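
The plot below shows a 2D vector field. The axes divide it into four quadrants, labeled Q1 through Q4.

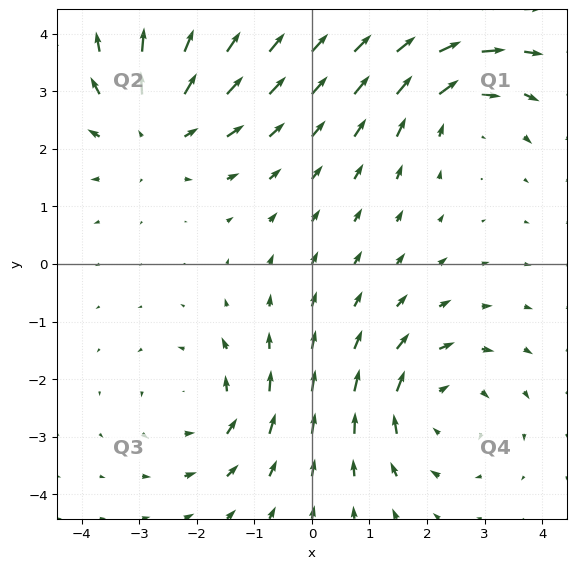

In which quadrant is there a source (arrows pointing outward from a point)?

The source sits at approximately (-2.7, 2.4), which lies in quadrant Q2. The divergence there is about +4, positive as expected for a source.

Q2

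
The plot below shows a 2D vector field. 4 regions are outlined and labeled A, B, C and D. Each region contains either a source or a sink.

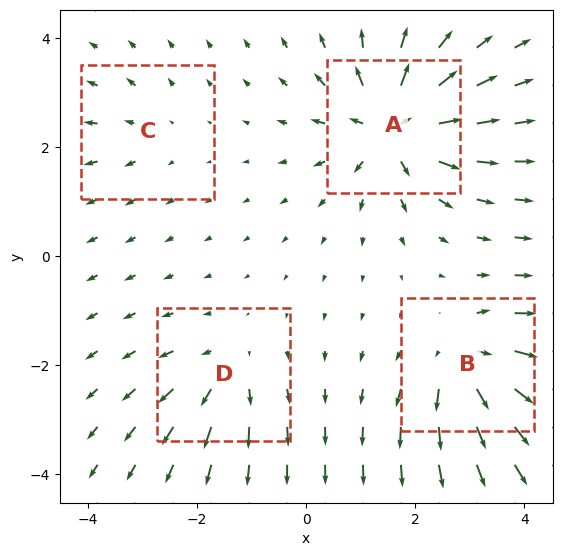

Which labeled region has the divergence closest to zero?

C

Divergence at each region's feature centre — A: about +8, B: about +6, C: about +2, D: about +4. Region C is closest to zero.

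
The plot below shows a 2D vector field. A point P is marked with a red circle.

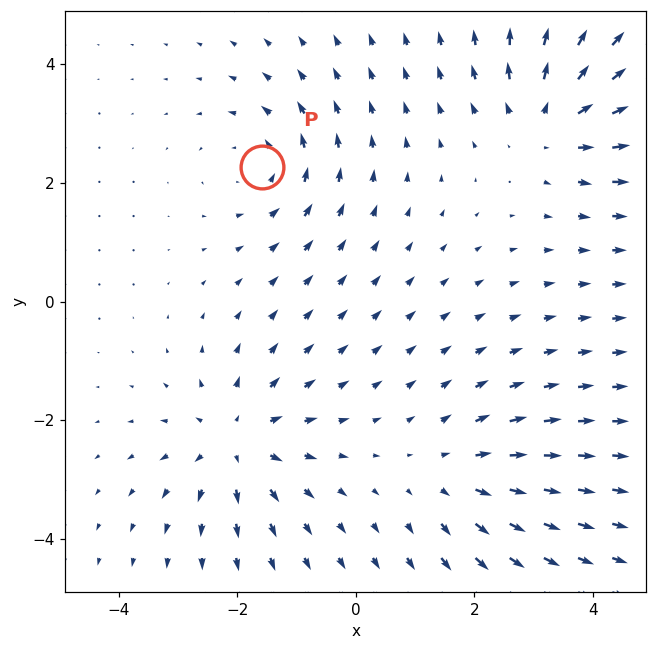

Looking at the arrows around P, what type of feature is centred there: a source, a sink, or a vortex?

At P (-1.6, 2.3) the arrows circulate counterclockwise. Divergence ≈0, curl about +4 — near-zero divergence with nonzero curl is a vortex.

vortex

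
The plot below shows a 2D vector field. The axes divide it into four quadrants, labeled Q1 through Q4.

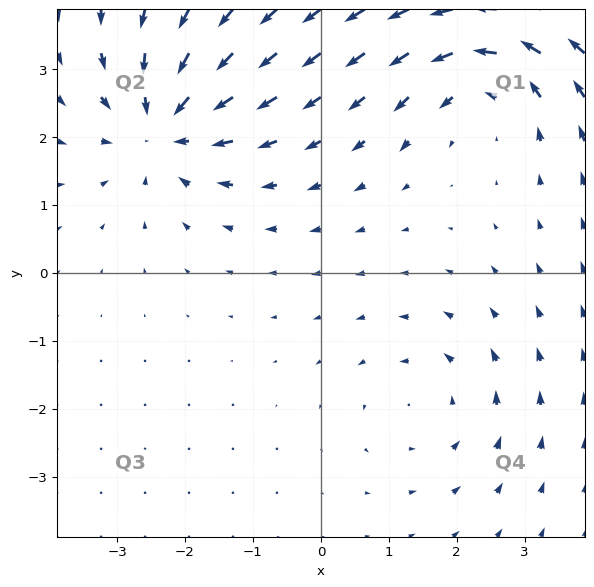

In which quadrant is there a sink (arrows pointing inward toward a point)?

The sink sits at approximately (-2.3, 2.2), which lies in quadrant Q2. The divergence there is about -5, negative as expected for a sink.

Q2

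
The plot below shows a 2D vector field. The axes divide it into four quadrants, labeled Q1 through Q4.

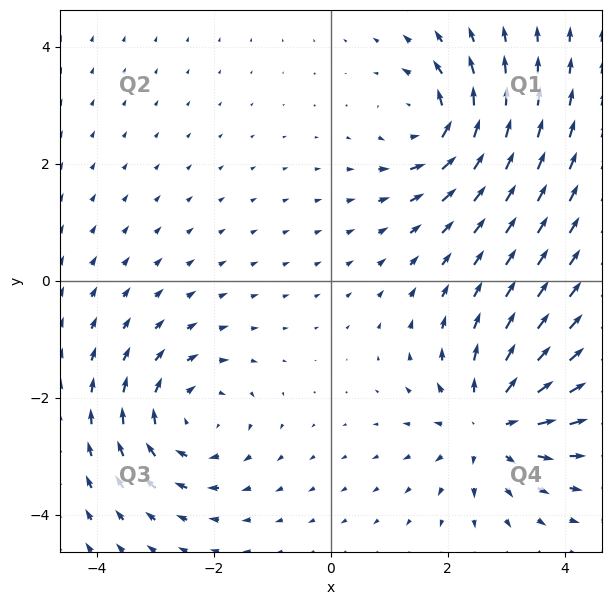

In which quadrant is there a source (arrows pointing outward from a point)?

The source sits at approximately (2.7, -2.4), which lies in quadrant Q4. The divergence there is about +5, positive as expected for a source.

Q4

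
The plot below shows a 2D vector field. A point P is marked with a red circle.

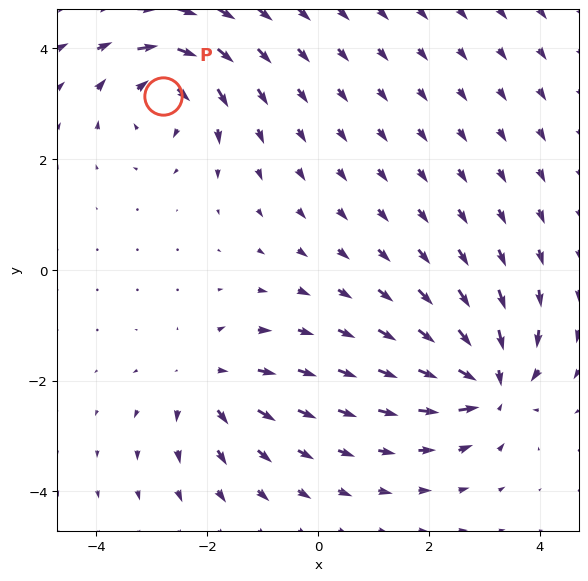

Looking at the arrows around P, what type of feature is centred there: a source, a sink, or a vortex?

At P (-2.8, 3.1) the arrows circulate clockwise. Divergence ≈0, curl about -6 — near-zero divergence with nonzero curl is a vortex.

vortex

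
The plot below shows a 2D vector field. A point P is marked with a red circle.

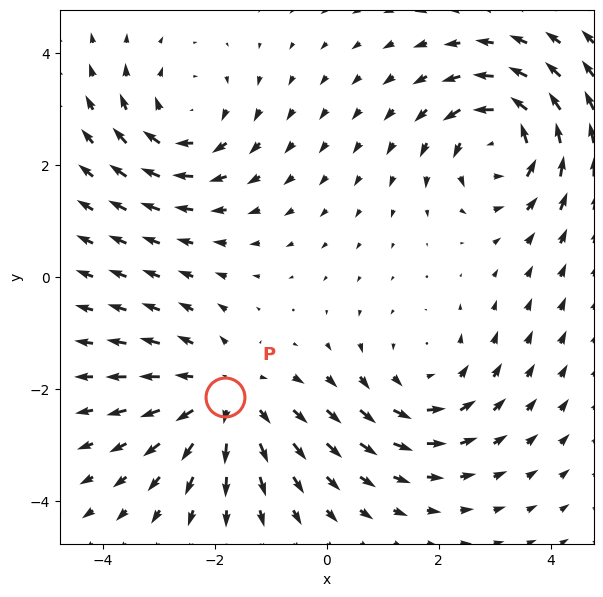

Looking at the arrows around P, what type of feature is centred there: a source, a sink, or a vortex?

At P (-1.8, -2.1) the arrows spread outward. Divergence about +3, curl ≈0 — positive divergence with near-zero curl is a source.

source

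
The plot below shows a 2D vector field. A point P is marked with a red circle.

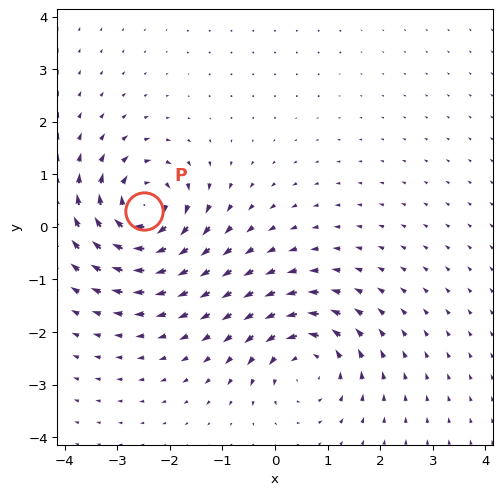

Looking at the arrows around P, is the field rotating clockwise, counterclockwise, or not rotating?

clockwise

Near P at (-2.5, 0.3) the arrows circulate clockwise. The curl (z-component) there is about -7; negative curl means clockwise rotation.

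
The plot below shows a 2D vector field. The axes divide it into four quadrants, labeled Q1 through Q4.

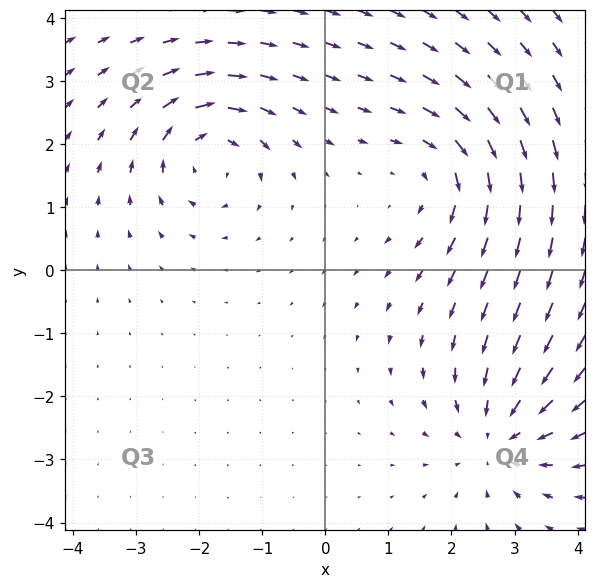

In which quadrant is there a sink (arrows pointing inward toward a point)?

Q4

The sink sits at approximately (2.8, -2.6), which lies in quadrant Q4. The divergence there is about -4, negative as expected for a sink.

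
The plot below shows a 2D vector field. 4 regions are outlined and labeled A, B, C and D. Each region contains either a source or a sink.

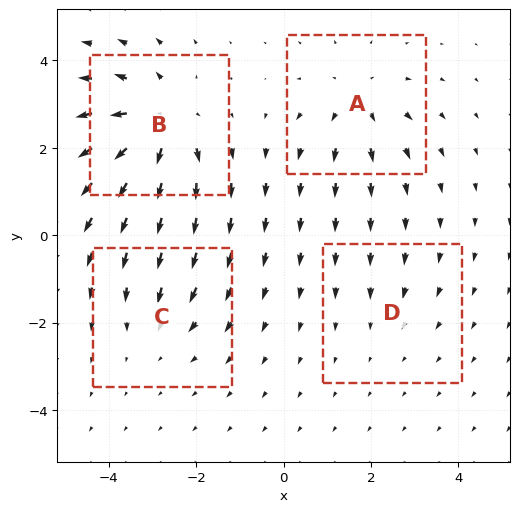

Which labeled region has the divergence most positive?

Divergence at each region's feature centre — A: about +4, B: about +6, C: about -3, D: about -2. Region B is most positive.

B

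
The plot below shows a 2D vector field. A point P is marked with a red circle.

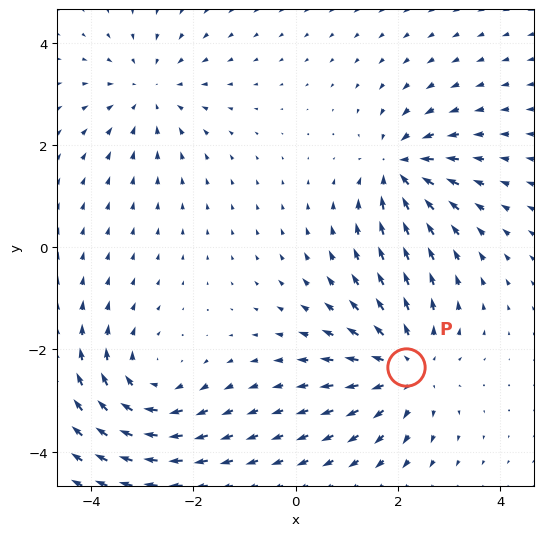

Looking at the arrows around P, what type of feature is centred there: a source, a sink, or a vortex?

At P (2.2, -2.4) the arrows spread outward. Divergence about +5, curl ≈0 — positive divergence with near-zero curl is a source.

source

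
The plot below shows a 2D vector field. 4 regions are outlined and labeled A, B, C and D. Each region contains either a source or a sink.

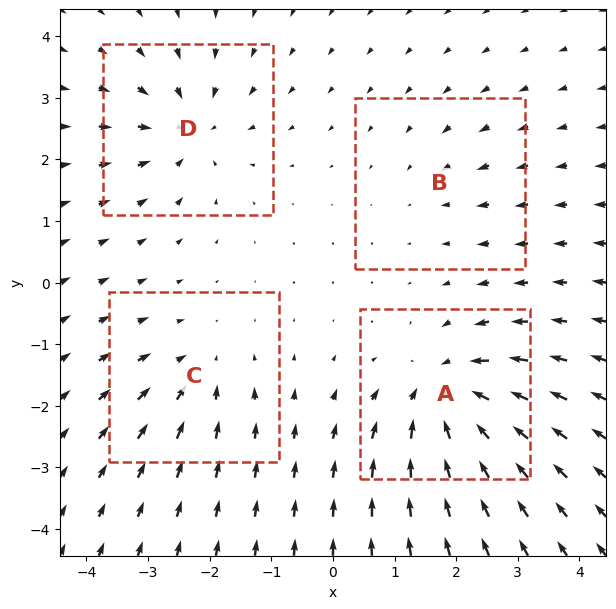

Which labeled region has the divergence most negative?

A

Divergence at each region's feature centre — A: about -8, B: about -2, C: about -4, D: about -5. Region A is most negative.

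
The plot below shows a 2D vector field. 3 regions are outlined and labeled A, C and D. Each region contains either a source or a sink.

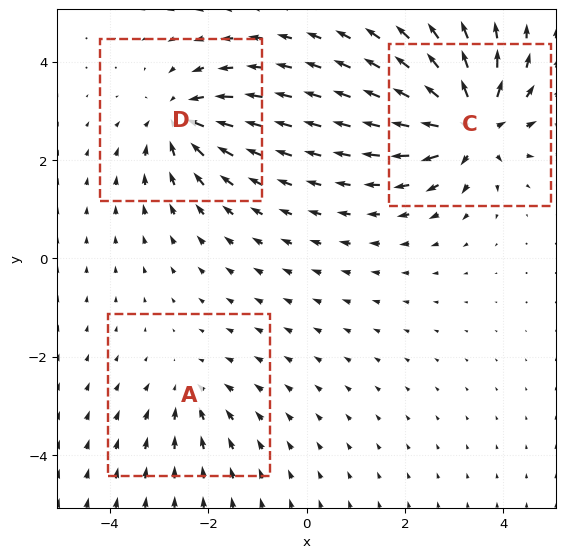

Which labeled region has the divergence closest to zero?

A

Divergence at each region's feature centre — A: about -2, C: about +6, D: about -4. Region A is closest to zero.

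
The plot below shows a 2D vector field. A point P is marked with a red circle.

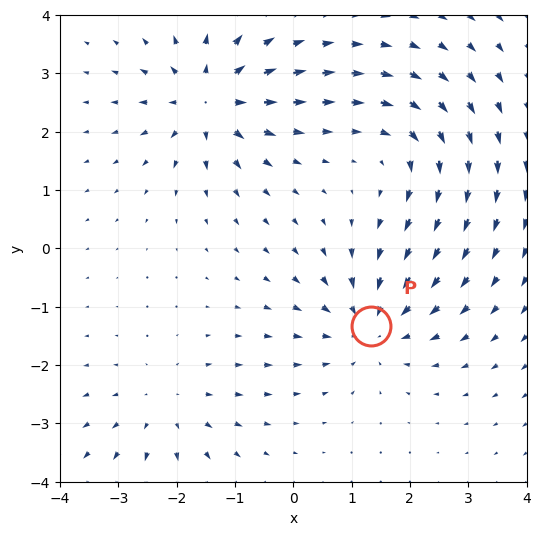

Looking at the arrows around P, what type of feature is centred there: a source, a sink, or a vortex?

At P (1.3, -1.3) the arrows converge inward. Divergence about -5, curl ≈0 — negative divergence with near-zero curl is a sink.

sink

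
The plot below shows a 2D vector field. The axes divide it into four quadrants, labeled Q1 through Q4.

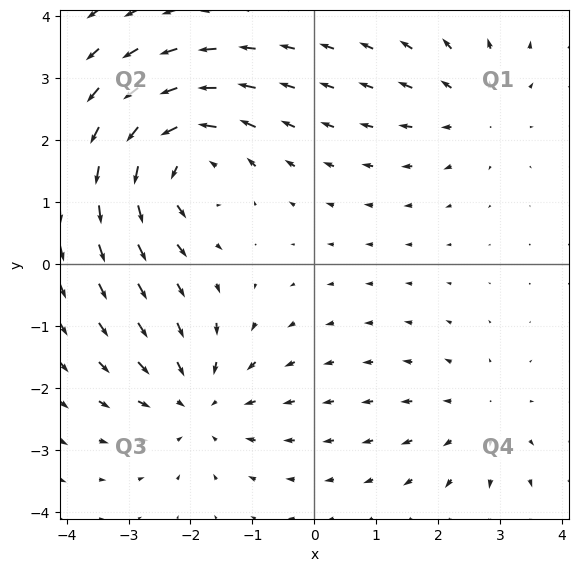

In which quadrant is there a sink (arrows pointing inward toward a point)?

Q3

The sink sits at approximately (-1.9, -2.3), which lies in quadrant Q3. The divergence there is about -3, negative as expected for a sink.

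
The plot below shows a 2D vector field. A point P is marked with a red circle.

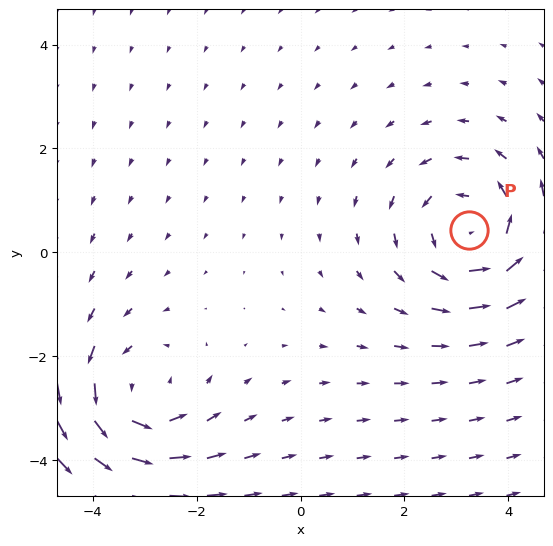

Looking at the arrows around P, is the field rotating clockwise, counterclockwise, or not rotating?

counterclockwise

Near P at (3.2, 0.4) the arrows circulate counterclockwise. The curl (z-component) there is about +4; positive curl means counterclockwise rotation.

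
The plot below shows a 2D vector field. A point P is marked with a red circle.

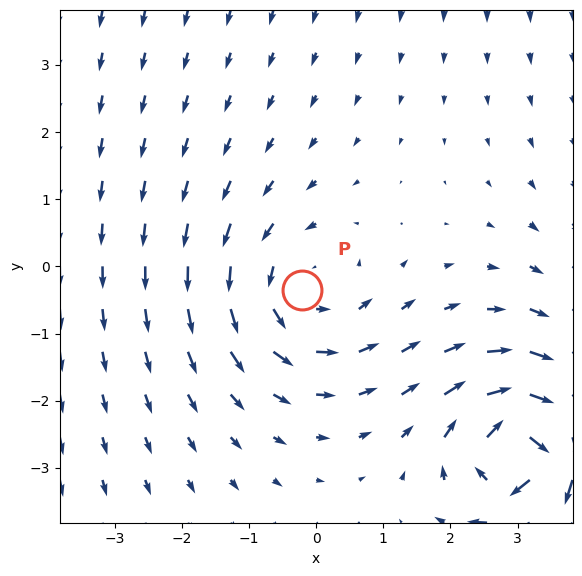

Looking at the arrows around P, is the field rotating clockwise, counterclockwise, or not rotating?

Near P at (-0.2, -0.4) the arrows circulate counterclockwise. The curl (z-component) there is about +3; positive curl means counterclockwise rotation.

counterclockwise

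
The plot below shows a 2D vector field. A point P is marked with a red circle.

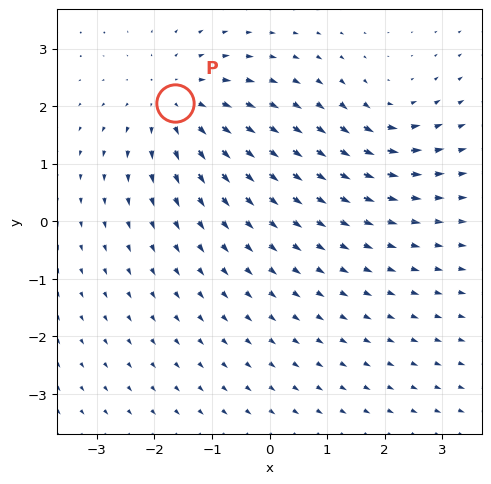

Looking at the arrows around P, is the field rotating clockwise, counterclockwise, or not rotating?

not rotating

Near P at (-1.6, 2.1) the arrows show no circulation. The curl there is ≈0.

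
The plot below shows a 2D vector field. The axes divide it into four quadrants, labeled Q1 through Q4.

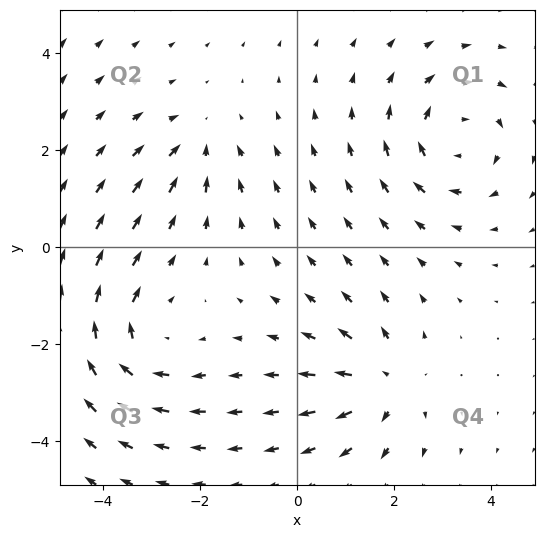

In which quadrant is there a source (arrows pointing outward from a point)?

The source sits at approximately (1.8, -2.8), which lies in quadrant Q4. The divergence there is about +4, positive as expected for a source.

Q4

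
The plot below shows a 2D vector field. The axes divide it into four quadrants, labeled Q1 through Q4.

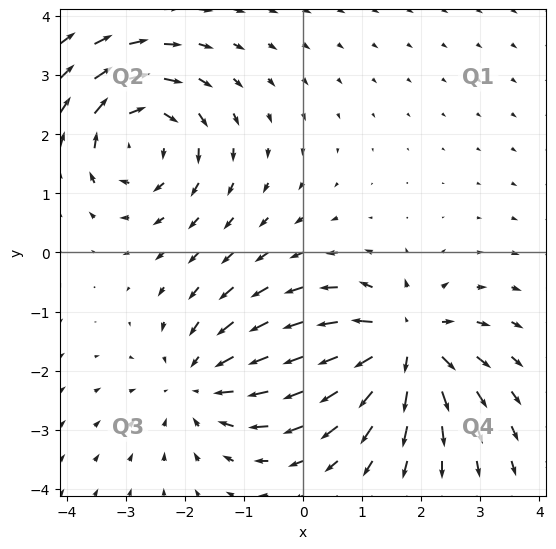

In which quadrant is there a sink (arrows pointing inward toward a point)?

The sink sits at approximately (-1.7, -2.2), which lies in quadrant Q3. The divergence there is about -3, negative as expected for a sink.

Q3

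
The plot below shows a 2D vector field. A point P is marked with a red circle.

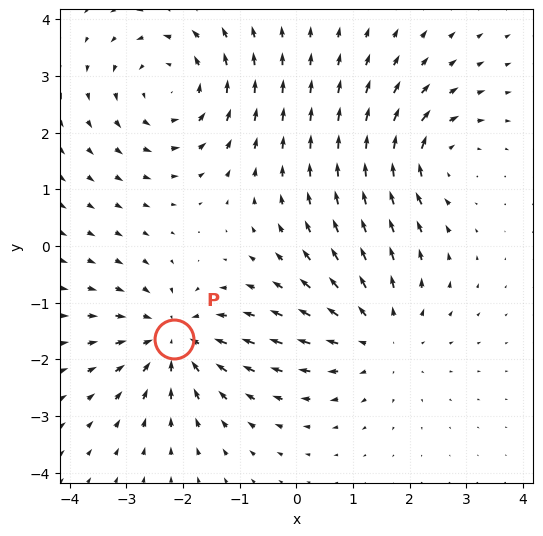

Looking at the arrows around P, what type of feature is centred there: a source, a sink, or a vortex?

sink

At P (-2.2, -1.6) the arrows converge inward. Divergence about -4, curl ≈0 — negative divergence with near-zero curl is a sink.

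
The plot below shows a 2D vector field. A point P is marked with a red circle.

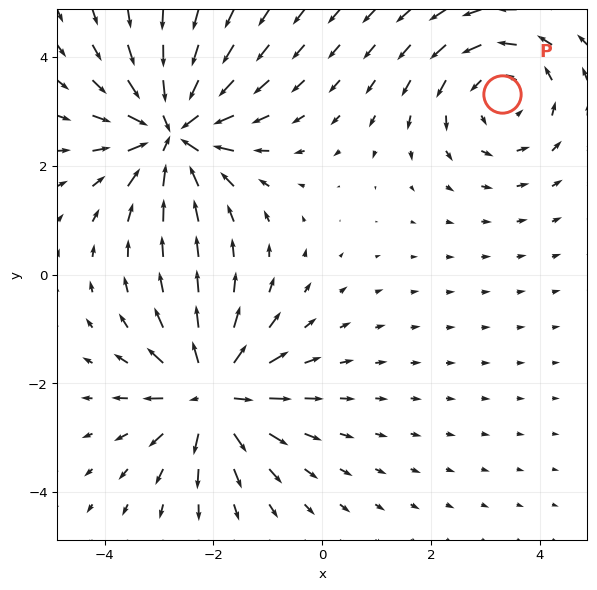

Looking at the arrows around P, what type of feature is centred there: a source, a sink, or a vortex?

At P (3.3, 3.3) the arrows circulate counterclockwise. Divergence ≈0, curl about +3 — near-zero divergence with nonzero curl is a vortex.

vortex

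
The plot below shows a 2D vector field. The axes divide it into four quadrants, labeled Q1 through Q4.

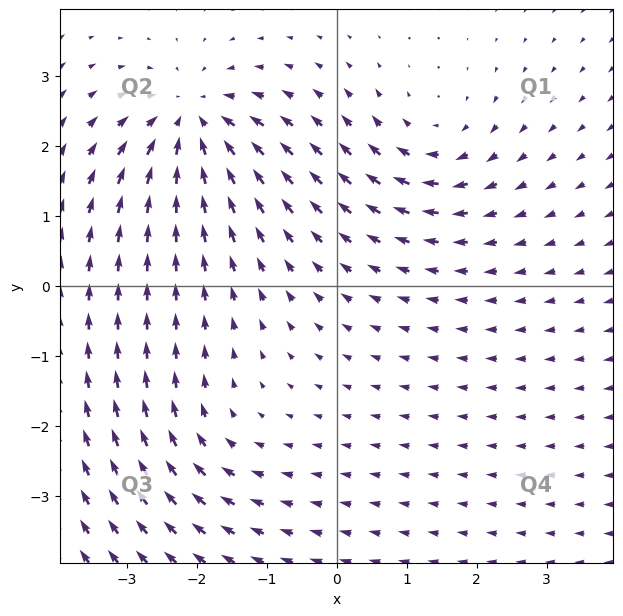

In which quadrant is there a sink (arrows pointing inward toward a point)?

Q2

The sink sits at approximately (-2.1, 2.3), which lies in quadrant Q2. The divergence there is about -6, negative as expected for a sink.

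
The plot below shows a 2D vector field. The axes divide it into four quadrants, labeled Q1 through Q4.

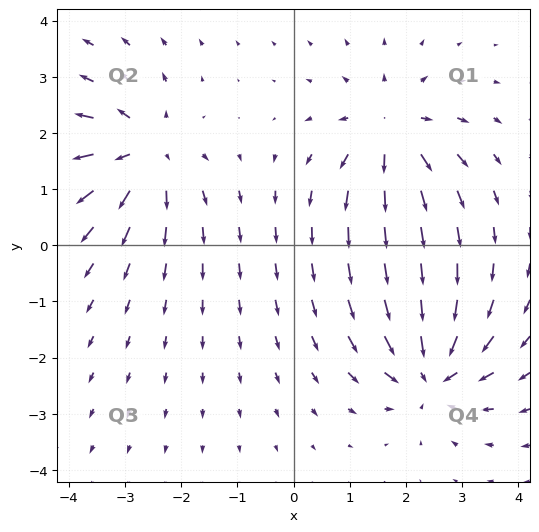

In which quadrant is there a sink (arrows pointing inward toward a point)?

The sink sits at approximately (2.5, -2.3), which lies in quadrant Q4. The divergence there is about -7, negative as expected for a sink.

Q4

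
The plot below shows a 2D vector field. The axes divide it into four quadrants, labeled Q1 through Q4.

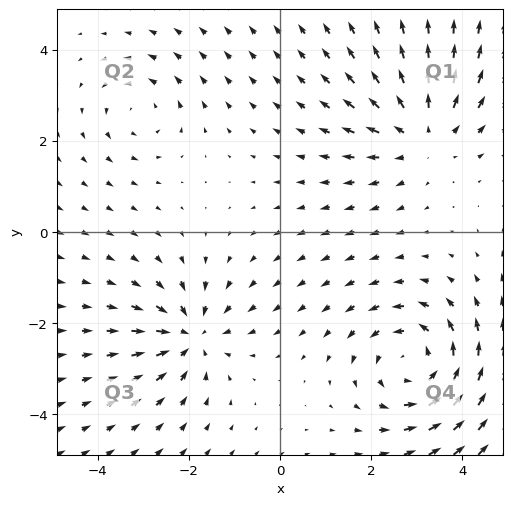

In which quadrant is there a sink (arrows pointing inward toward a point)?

The sink sits at approximately (-2.0, -2.3), which lies in quadrant Q3. The divergence there is about -4, negative as expected for a sink.

Q3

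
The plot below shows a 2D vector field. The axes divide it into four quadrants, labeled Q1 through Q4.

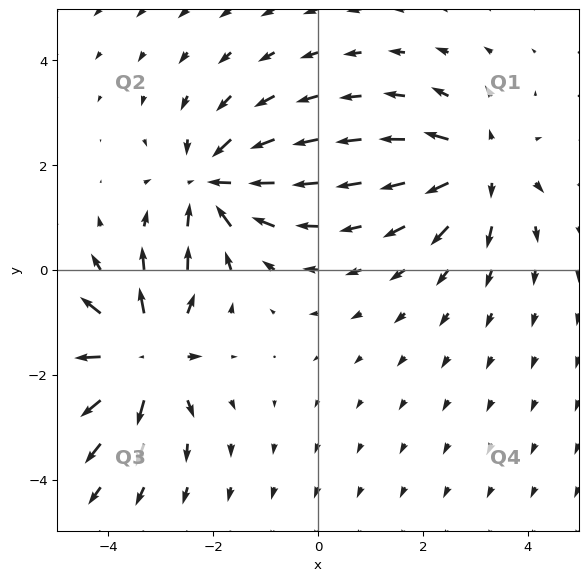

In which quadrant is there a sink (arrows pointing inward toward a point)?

Q2

The sink sits at approximately (-2.0, 1.6), which lies in quadrant Q2. The divergence there is about -5, negative as expected for a sink.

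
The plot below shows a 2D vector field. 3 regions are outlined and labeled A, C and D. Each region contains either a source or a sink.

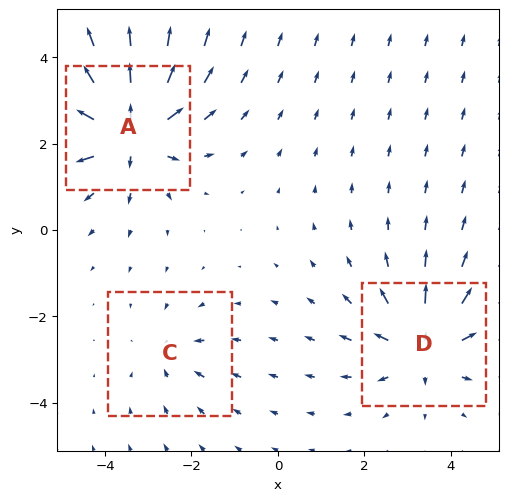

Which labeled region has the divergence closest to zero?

C

Divergence at each region's feature centre — A: about +6, C: about -2, D: about +4. Region C is closest to zero.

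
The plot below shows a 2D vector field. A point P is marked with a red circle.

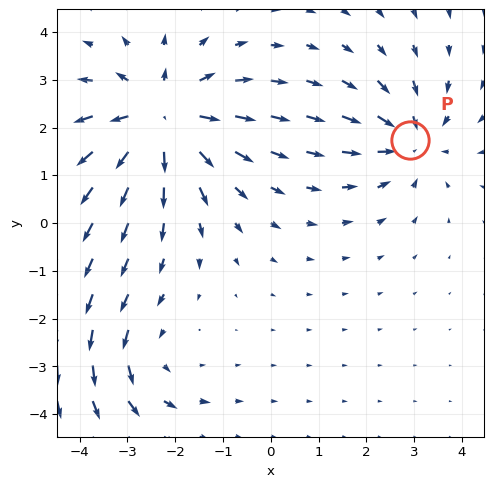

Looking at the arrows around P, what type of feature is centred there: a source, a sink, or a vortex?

sink

At P (2.9, 1.7) the arrows converge inward. Divergence about -3, curl ≈0 — negative divergence with near-zero curl is a sink.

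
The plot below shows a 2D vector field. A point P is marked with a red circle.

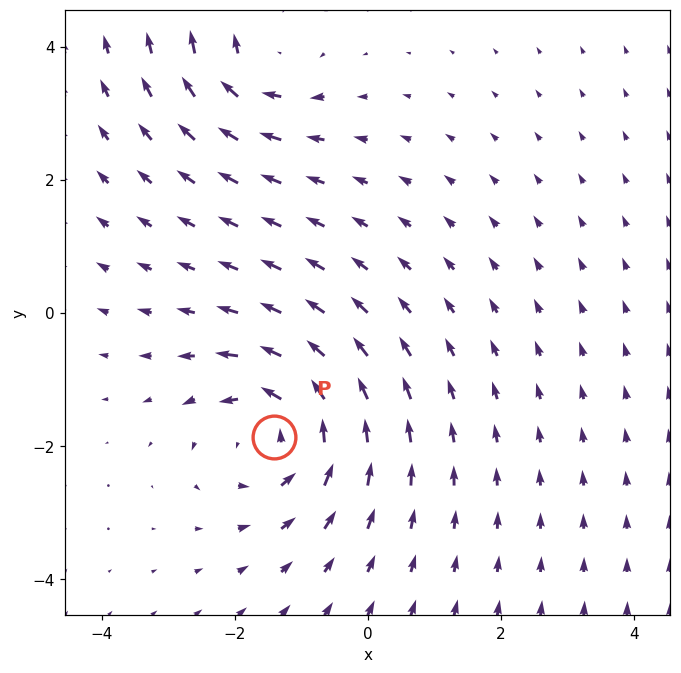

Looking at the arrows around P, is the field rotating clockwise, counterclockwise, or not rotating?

counterclockwise

Near P at (-1.4, -1.9) the arrows circulate counterclockwise. The curl (z-component) there is about +5; positive curl means counterclockwise rotation.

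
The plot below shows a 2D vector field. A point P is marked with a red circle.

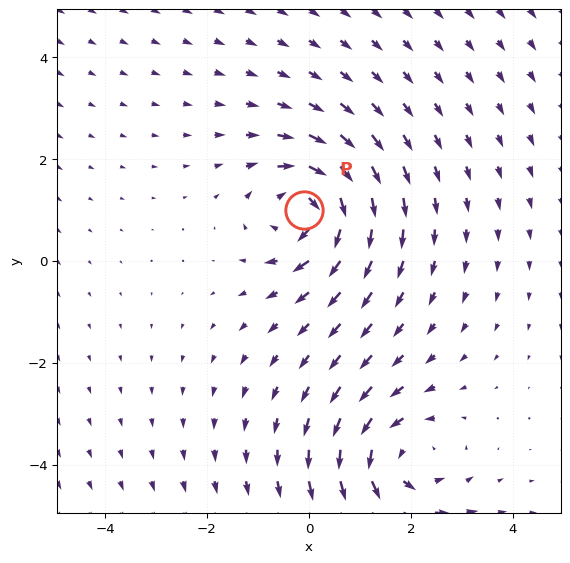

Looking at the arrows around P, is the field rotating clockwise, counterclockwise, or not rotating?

Near P at (-0.1, 1.0) the arrows circulate clockwise. The curl (z-component) there is about -4; negative curl means clockwise rotation.

clockwise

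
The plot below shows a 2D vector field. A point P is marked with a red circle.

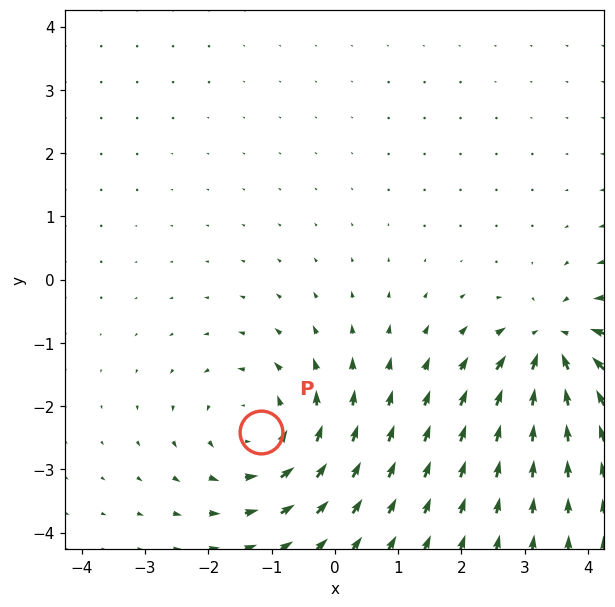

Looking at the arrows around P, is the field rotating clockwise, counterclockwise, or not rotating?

counterclockwise

Near P at (-1.2, -2.4) the arrows circulate counterclockwise. The curl (z-component) there is about +4; positive curl means counterclockwise rotation.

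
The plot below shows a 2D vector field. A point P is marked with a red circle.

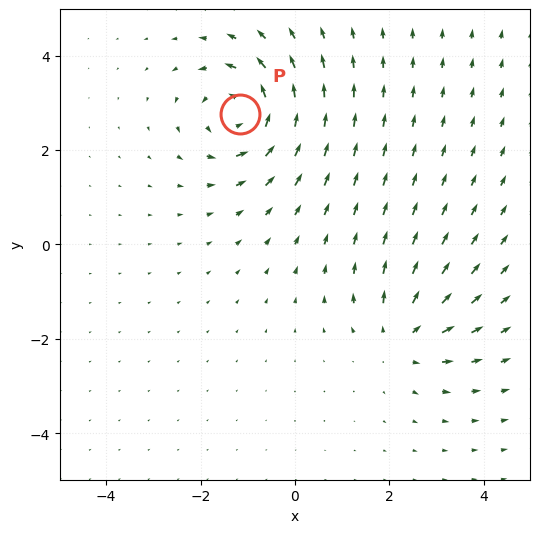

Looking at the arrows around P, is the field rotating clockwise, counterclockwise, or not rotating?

counterclockwise

Near P at (-1.2, 2.8) the arrows circulate counterclockwise. The curl (z-component) there is about +5; positive curl means counterclockwise rotation.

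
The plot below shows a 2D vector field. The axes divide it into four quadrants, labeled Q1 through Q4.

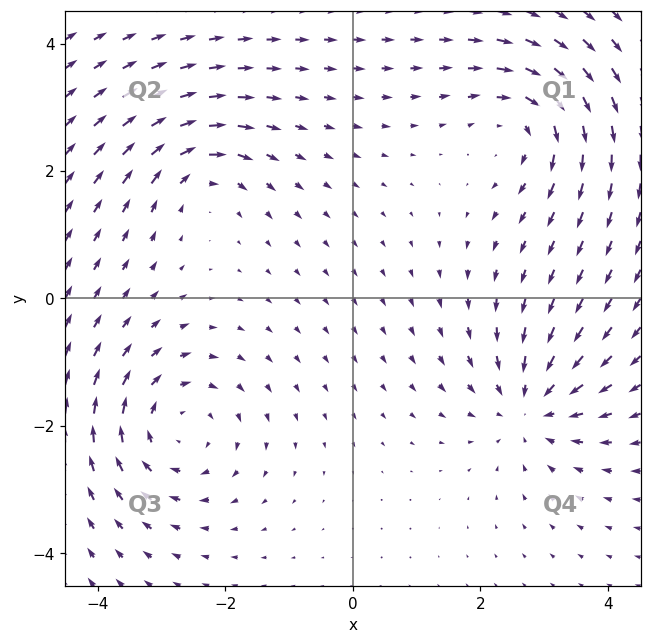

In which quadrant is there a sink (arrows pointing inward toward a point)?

The sink sits at approximately (2.8, -1.7), which lies in quadrant Q4. The divergence there is about -5, negative as expected for a sink.

Q4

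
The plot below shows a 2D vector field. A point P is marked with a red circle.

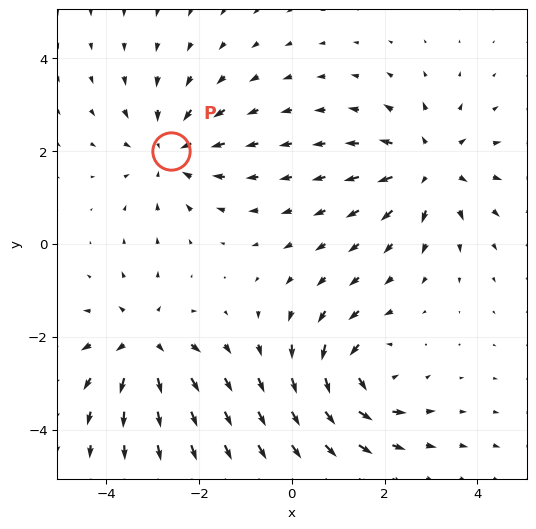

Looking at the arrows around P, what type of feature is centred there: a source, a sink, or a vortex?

sink

At P (-2.6, 2.0) the arrows converge inward. Divergence about -4, curl ≈0 — negative divergence with near-zero curl is a sink.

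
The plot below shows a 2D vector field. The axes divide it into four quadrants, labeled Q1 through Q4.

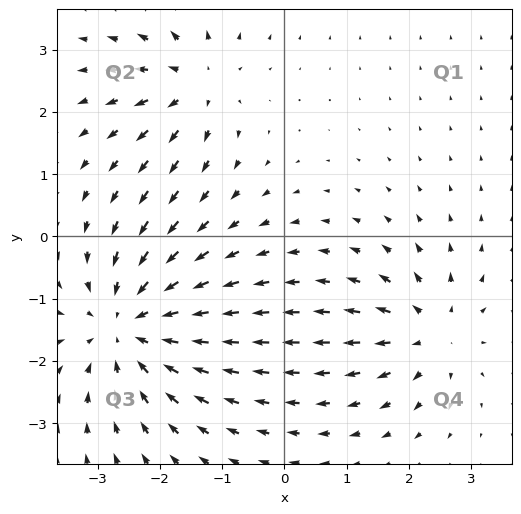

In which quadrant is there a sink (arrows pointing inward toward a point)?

The sink sits at approximately (-2.5, -1.4), which lies in quadrant Q3. The divergence there is about -4, negative as expected for a sink.

Q3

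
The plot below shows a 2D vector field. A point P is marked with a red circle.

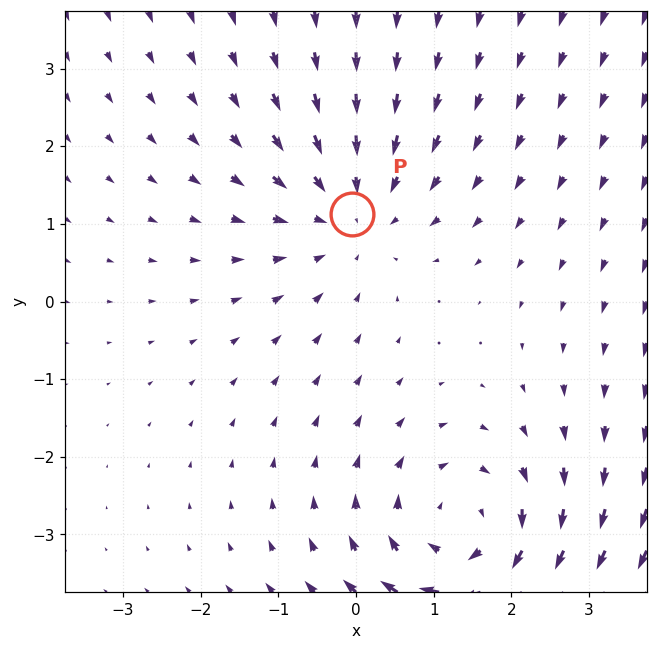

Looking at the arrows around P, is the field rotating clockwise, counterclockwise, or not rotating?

Near P at (-0.1, 1.1) the arrows show no circulation. The curl there is ≈0.

not rotating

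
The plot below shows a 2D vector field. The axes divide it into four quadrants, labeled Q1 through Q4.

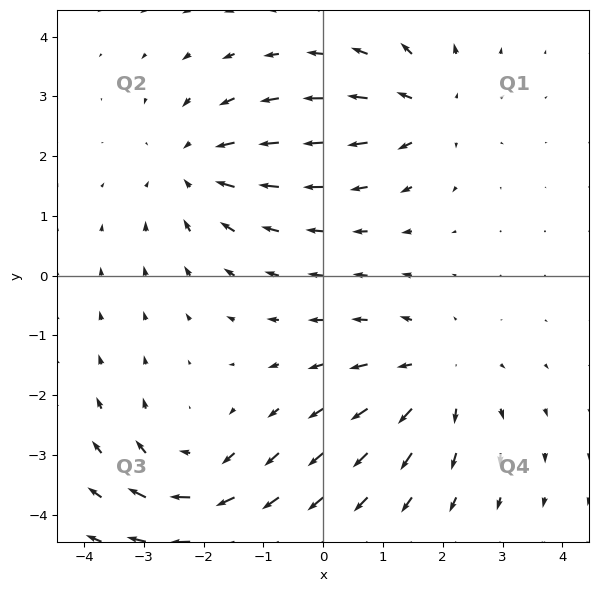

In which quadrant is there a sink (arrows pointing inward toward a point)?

Q2

The sink sits at approximately (-2.1, 1.8), which lies in quadrant Q2. The divergence there is about -4, negative as expected for a sink.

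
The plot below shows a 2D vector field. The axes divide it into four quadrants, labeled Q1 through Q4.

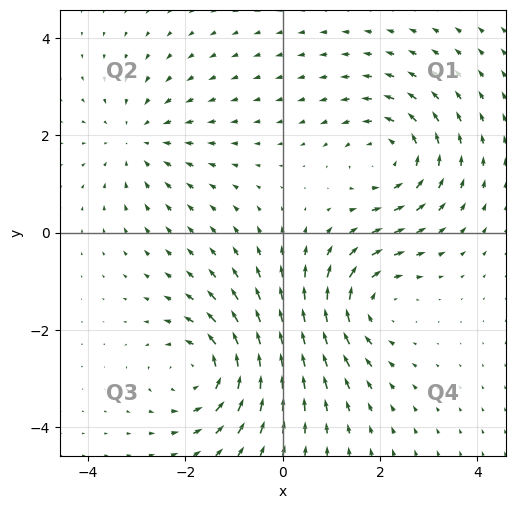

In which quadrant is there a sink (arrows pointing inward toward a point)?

Q2

The sink sits at approximately (-3.0, 1.9), which lies in quadrant Q2. The divergence there is about -3, negative as expected for a sink.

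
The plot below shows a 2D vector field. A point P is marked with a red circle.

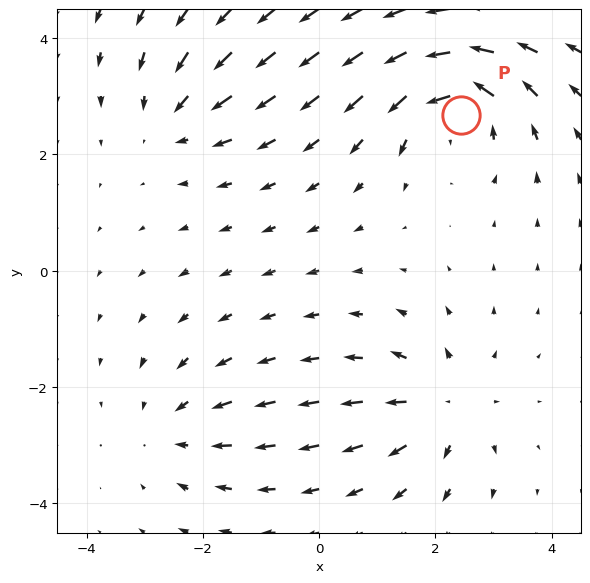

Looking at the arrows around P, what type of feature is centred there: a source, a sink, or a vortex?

vortex

At P (2.4, 2.7) the arrows circulate counterclockwise. Divergence ≈0, curl about +6 — near-zero divergence with nonzero curl is a vortex.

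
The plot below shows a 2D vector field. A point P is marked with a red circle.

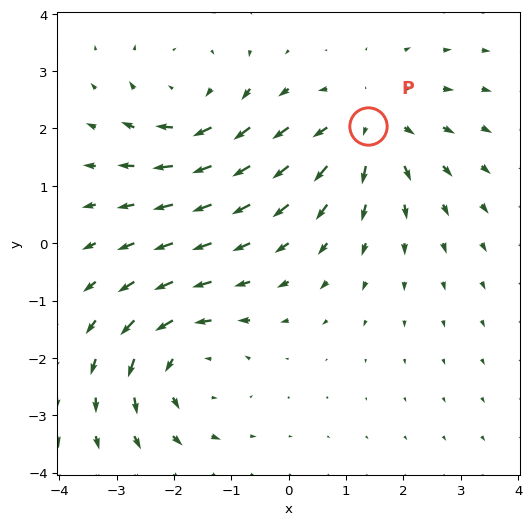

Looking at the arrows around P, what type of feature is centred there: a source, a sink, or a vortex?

At P (1.4, 2.0) the arrows spread outward. Divergence about +4, curl ≈0 — positive divergence with near-zero curl is a source.

source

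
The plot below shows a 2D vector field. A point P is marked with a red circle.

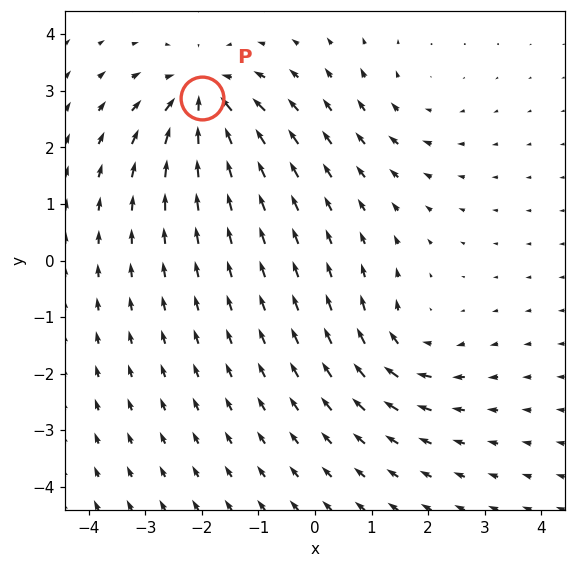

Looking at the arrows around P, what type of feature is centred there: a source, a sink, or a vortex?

At P (-2.0, 2.9) the arrows converge inward. Divergence about -6, curl ≈0 — negative divergence with near-zero curl is a sink.

sink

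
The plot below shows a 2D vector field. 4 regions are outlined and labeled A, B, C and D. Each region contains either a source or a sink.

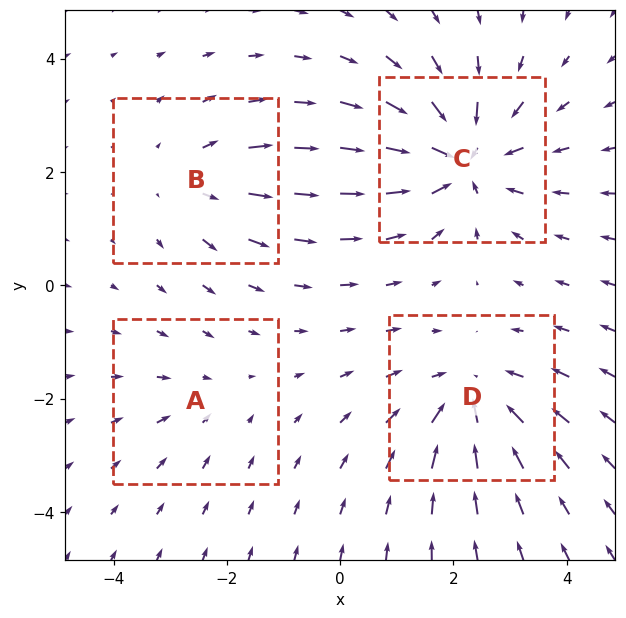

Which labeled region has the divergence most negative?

C

Divergence at each region's feature centre — A: about -2, B: about +3, C: about -6, D: about -5. Region C is most negative.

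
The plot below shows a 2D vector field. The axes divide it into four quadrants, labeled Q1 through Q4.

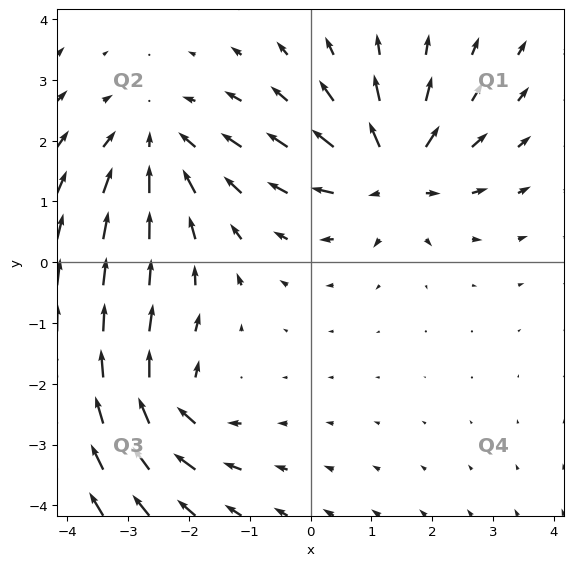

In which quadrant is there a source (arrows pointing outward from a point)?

Q1

The source sits at approximately (1.4, 1.5), which lies in quadrant Q1. The divergence there is about +5, positive as expected for a source.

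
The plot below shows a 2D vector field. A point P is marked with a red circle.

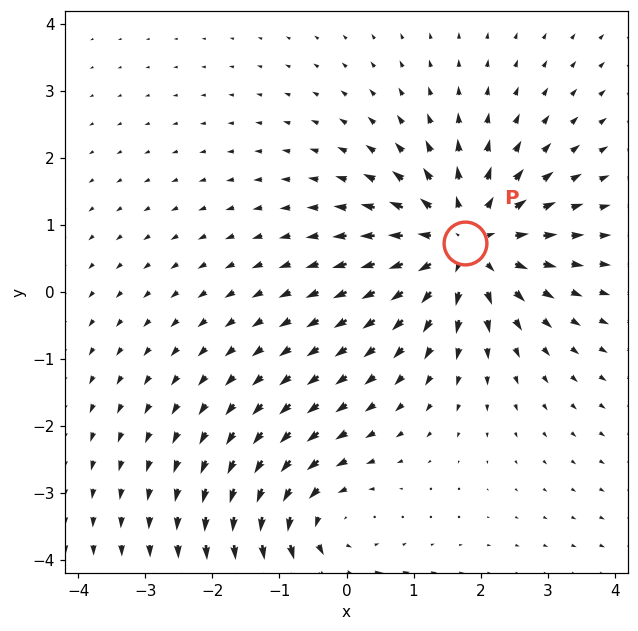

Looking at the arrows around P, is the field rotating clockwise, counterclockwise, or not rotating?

Near P at (1.8, 0.7) the arrows show no circulation. The curl there is ≈0.

not rotating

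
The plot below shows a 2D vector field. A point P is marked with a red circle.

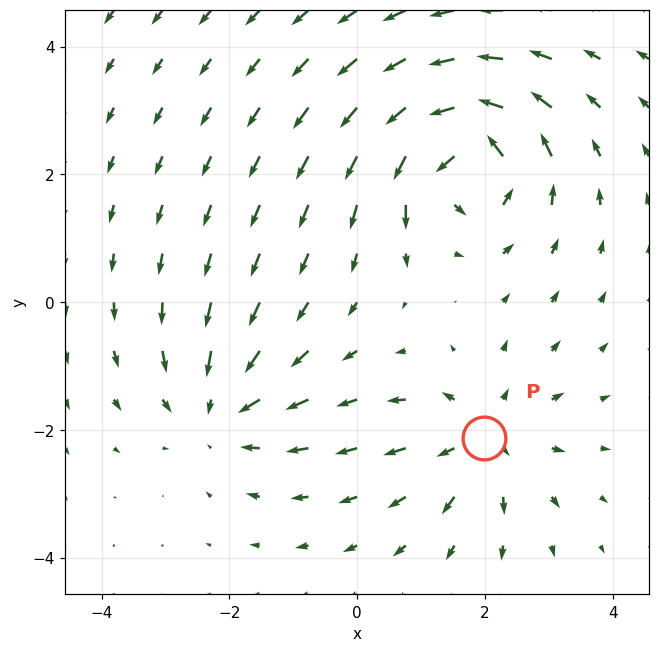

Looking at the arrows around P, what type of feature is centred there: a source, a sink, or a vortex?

At P (2.0, -2.1) the arrows spread outward. Divergence about +3, curl ≈0 — positive divergence with near-zero curl is a source.

source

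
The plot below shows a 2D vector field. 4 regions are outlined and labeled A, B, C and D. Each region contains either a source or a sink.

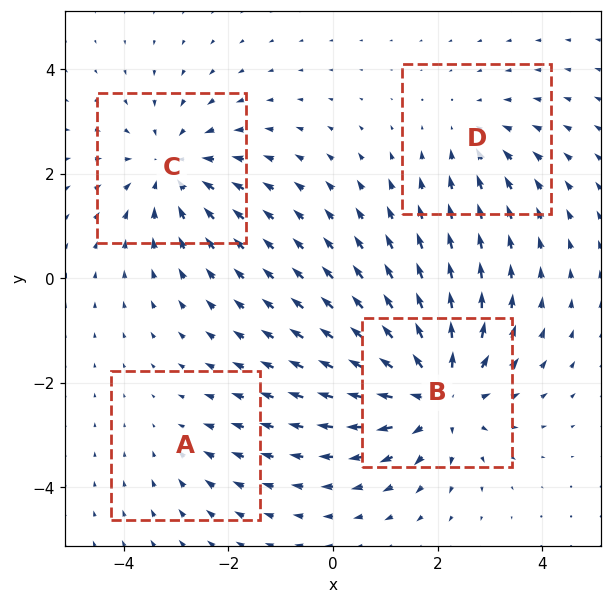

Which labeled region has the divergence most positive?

B

Divergence at each region's feature centre — A: about -2, B: about +6, C: about -4, D: about -3. Region B is most positive.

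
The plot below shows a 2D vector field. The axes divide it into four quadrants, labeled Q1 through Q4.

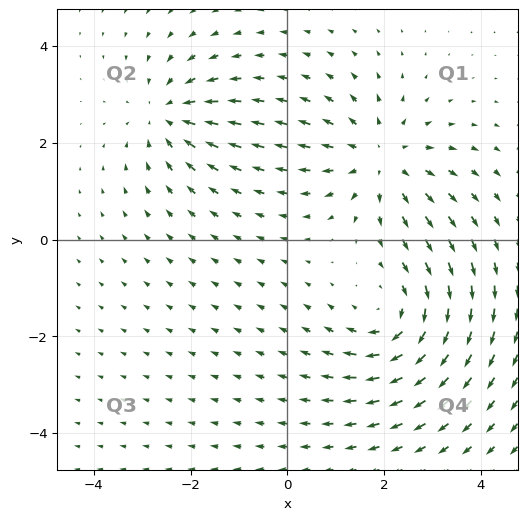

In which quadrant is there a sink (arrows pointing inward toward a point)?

Q2

The sink sits at approximately (-2.5, 2.6), which lies in quadrant Q2. The divergence there is about -4, negative as expected for a sink.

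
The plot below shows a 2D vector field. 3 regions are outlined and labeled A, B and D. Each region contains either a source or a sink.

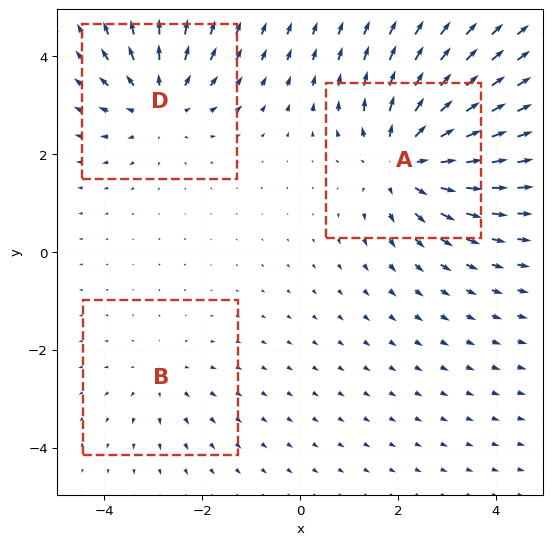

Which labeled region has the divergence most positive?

A

Divergence at each region's feature centre — A: about +4, B: about +2, D: about +3. Region A is most positive.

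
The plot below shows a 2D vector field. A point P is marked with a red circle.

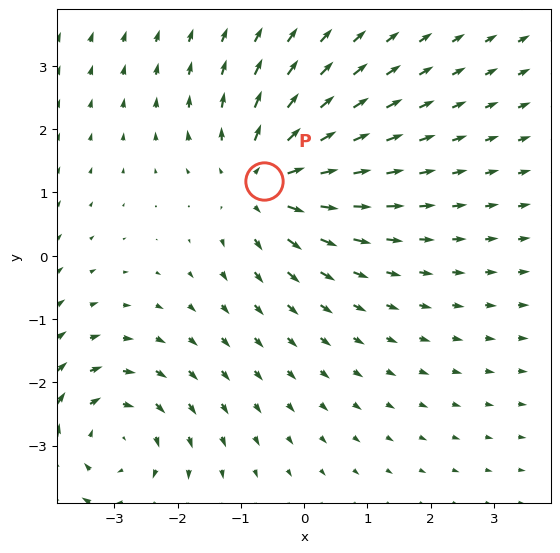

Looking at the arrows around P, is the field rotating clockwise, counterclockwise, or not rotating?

Near P at (-0.6, 1.2) the arrows show no circulation. The curl there is ≈0.

not rotating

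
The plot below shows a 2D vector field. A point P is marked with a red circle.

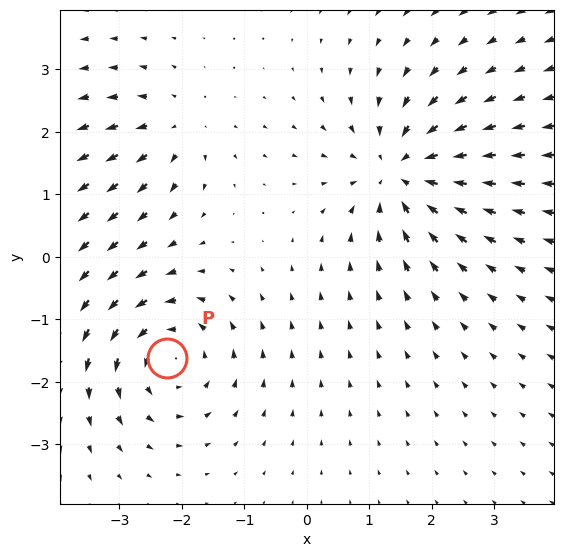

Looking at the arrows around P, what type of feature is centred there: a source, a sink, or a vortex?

At P (-2.2, -1.6) the arrows circulate counterclockwise. Divergence ≈0, curl about +5 — near-zero divergence with nonzero curl is a vortex.

vortex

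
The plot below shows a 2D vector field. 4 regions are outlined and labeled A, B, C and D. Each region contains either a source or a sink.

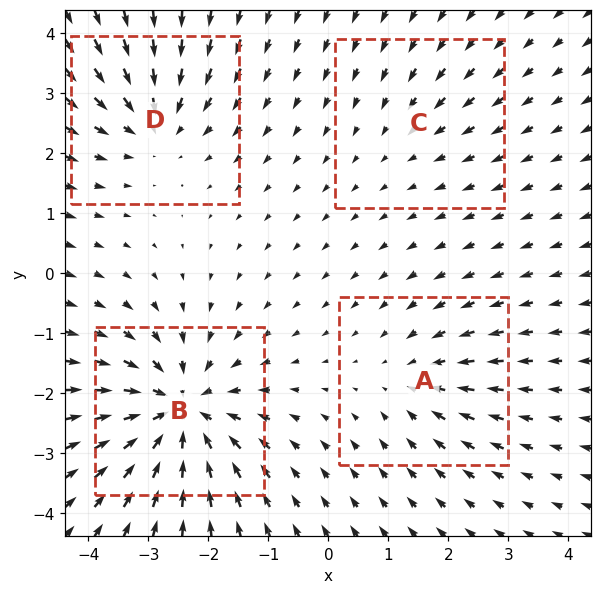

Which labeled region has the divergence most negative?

B

Divergence at each region's feature centre — A: about -3, B: about -8, C: about -2, D: about -5. Region B is most negative.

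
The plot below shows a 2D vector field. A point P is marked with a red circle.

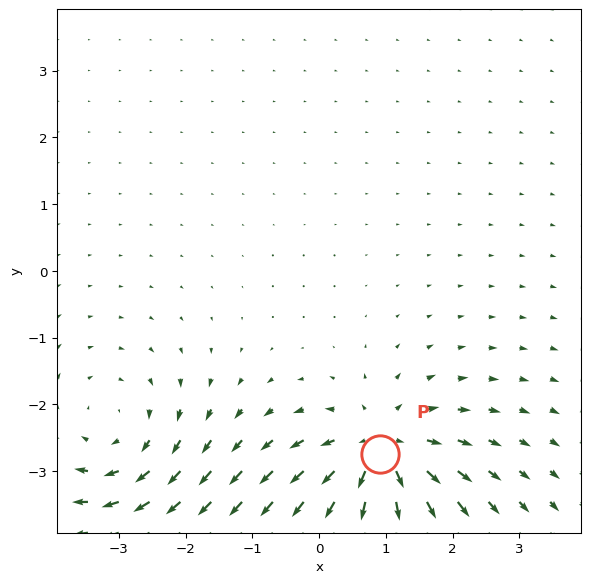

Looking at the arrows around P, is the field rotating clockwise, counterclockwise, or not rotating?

not rotating

Near P at (0.9, -2.7) the arrows show no circulation. The curl there is ≈0.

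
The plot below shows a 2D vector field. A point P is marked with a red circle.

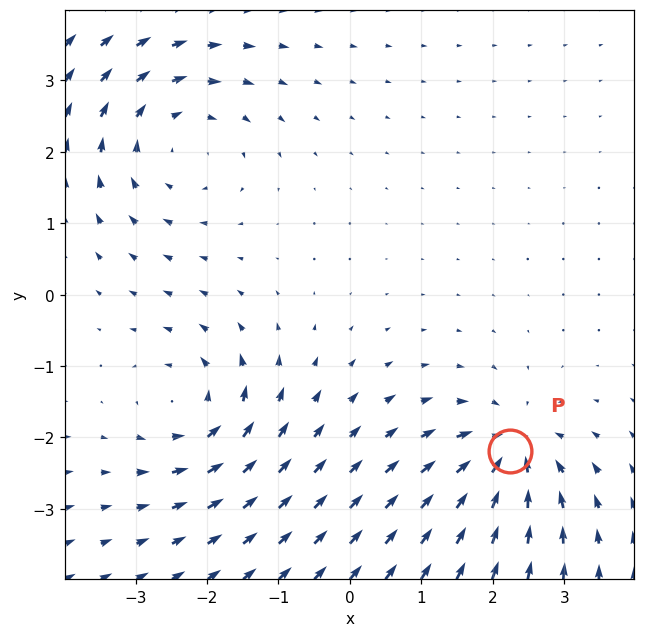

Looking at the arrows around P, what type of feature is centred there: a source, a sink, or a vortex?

sink

At P (2.2, -2.2) the arrows converge inward. Divergence about -4, curl ≈0 — negative divergence with near-zero curl is a sink.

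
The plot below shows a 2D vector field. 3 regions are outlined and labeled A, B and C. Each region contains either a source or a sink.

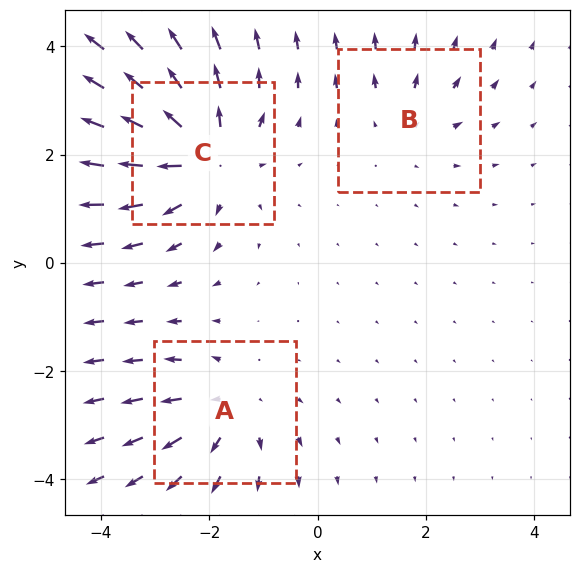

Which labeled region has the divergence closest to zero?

Divergence at each region's feature centre — A: about +3, B: about +2, C: about +5. Region B is closest to zero.

B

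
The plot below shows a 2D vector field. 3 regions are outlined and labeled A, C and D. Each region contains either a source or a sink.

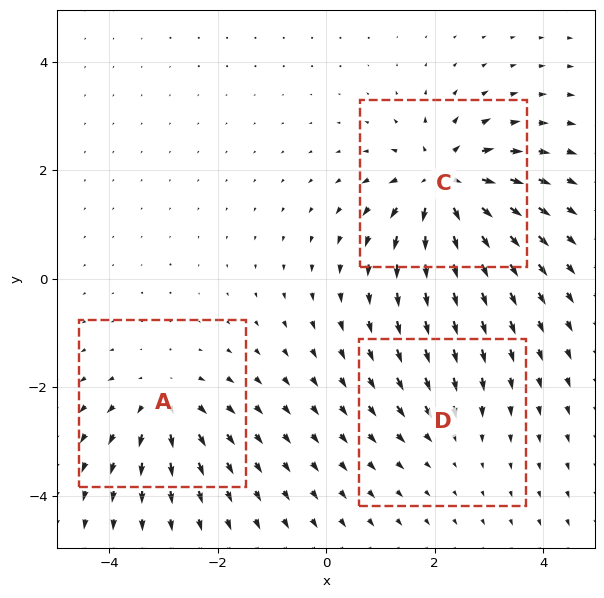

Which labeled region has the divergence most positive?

C

Divergence at each region's feature centre — A: about +4, C: about +6, D: about -2. Region C is most positive.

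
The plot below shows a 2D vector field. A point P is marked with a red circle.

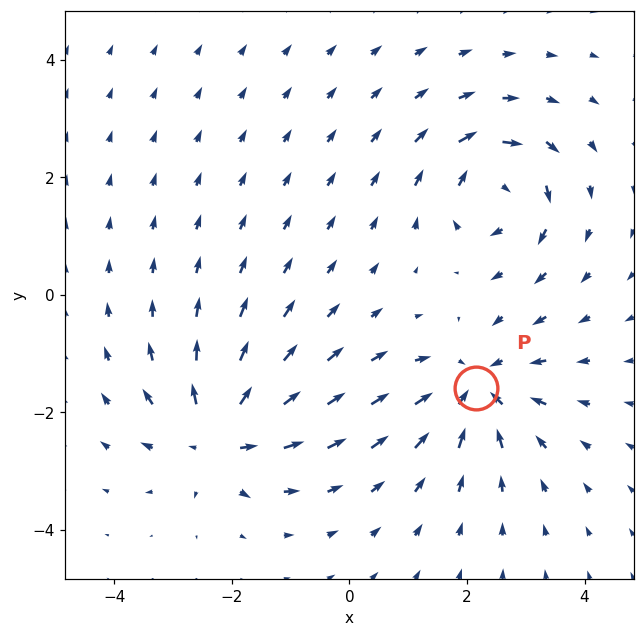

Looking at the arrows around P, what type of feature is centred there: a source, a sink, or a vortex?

At P (2.2, -1.6) the arrows converge inward. Divergence about -5, curl ≈0 — negative divergence with near-zero curl is a sink.

sink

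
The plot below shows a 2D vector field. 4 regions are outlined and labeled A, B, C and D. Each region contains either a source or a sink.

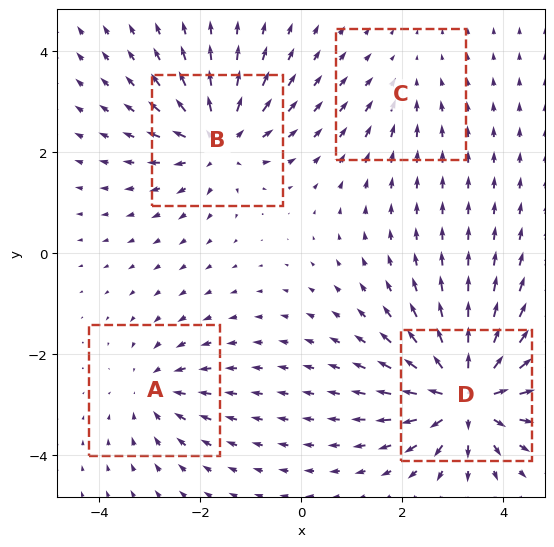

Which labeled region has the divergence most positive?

Divergence at each region's feature centre — A: about -4, B: about +6, C: about -2, D: about +9. Region D is most positive.

D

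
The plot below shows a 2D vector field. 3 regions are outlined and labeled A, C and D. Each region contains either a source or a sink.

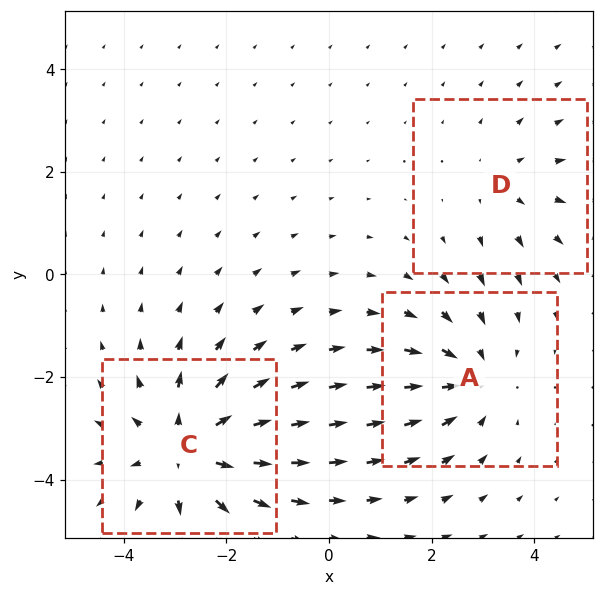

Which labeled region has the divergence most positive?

C

Divergence at each region's feature centre — A: about -3, C: about +4, D: about +2. Region C is most positive.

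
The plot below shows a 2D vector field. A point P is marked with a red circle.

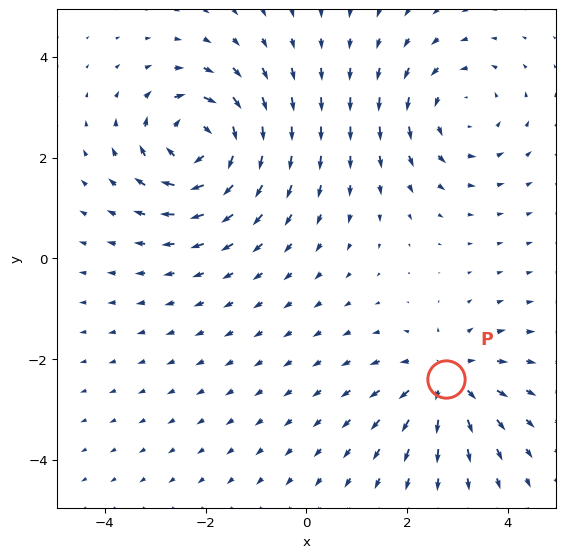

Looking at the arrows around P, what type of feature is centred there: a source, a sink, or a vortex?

source

At P (2.8, -2.4) the arrows spread outward. Divergence about +4, curl ≈0 — positive divergence with near-zero curl is a source.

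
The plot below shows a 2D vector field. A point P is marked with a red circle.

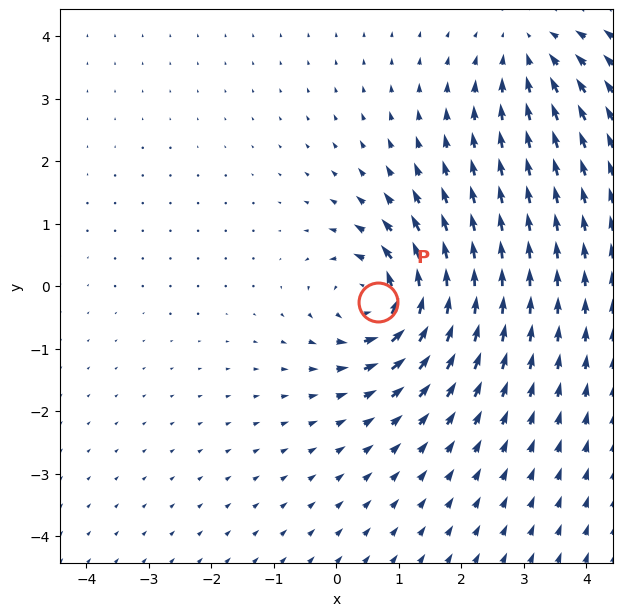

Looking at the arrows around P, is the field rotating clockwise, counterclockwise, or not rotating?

counterclockwise

Near P at (0.7, -0.2) the arrows circulate counterclockwise. The curl (z-component) there is about +6; positive curl means counterclockwise rotation.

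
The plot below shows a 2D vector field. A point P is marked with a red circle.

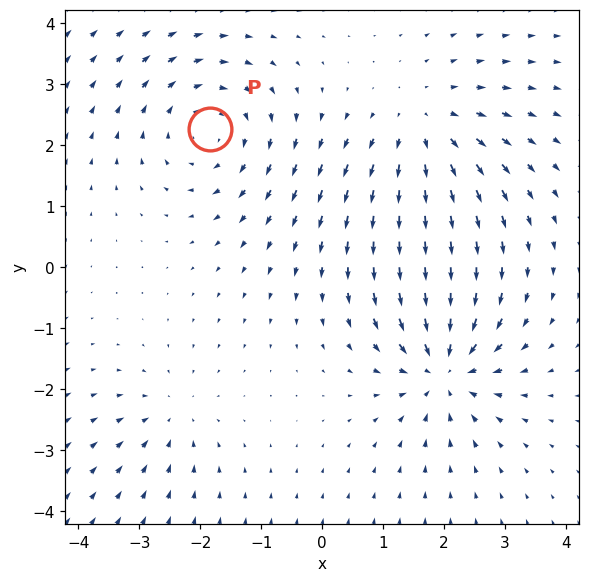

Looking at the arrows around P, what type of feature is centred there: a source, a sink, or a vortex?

vortex

At P (-1.8, 2.3) the arrows circulate clockwise. Divergence ≈0, curl about -4 — near-zero divergence with nonzero curl is a vortex.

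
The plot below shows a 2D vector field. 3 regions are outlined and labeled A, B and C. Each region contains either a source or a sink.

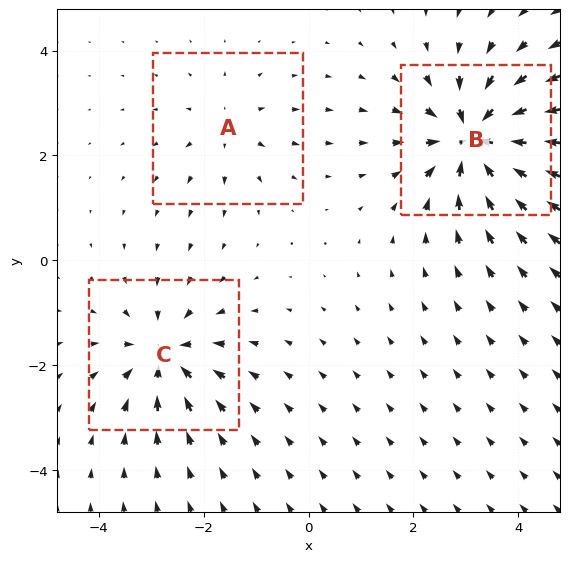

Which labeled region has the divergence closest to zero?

A

Divergence at each region's feature centre — A: about +2, B: about -6, C: about -4. Region A is closest to zero.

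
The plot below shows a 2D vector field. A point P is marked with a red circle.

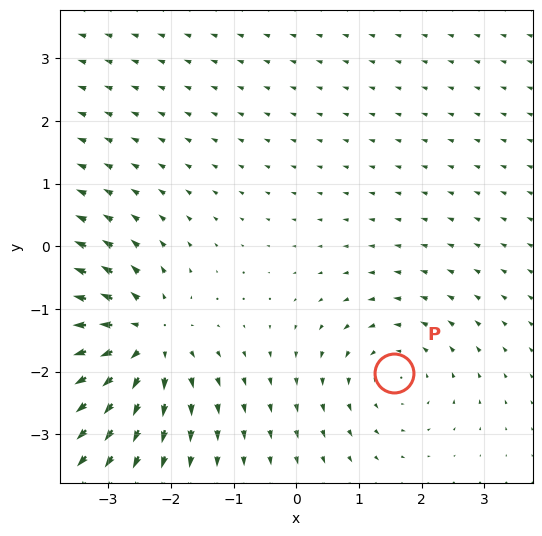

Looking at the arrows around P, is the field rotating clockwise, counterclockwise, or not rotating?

Near P at (1.6, -2.0) the arrows circulate counterclockwise. The curl (z-component) there is about +3; positive curl means counterclockwise rotation.

counterclockwise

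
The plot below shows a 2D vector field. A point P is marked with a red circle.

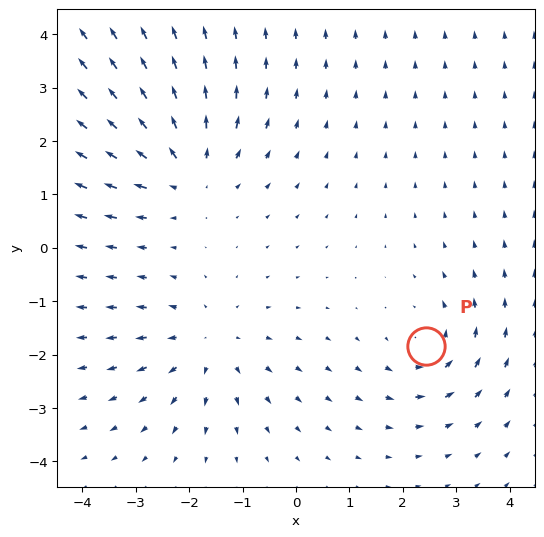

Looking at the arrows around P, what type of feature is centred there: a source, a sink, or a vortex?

At P (2.4, -1.8) the arrows circulate counterclockwise. Divergence ≈0, curl about +3 — near-zero divergence with nonzero curl is a vortex.

vortex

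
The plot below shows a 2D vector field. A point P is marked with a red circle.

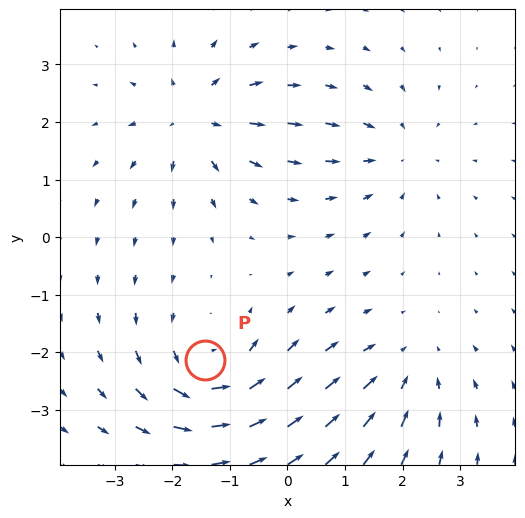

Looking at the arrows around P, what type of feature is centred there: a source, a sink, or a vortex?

At P (-1.4, -2.1) the arrows circulate counterclockwise. Divergence ≈0, curl about +4 — near-zero divergence with nonzero curl is a vortex.

vortex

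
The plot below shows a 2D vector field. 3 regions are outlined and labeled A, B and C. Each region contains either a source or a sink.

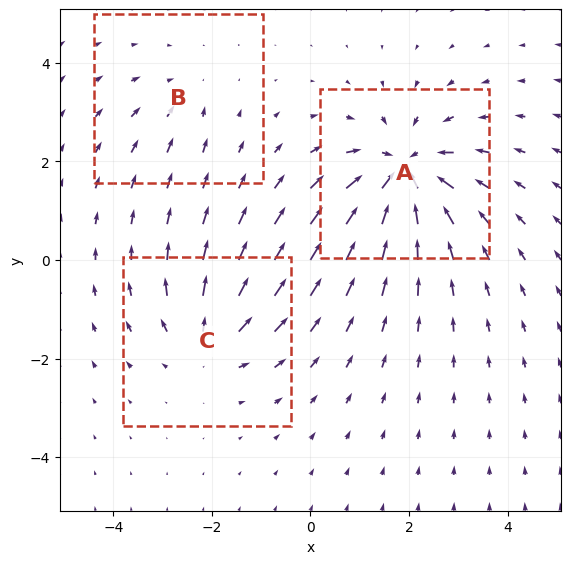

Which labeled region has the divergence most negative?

Divergence at each region's feature centre — A: about -5, B: about -2, C: about +3. Region A is most negative.

A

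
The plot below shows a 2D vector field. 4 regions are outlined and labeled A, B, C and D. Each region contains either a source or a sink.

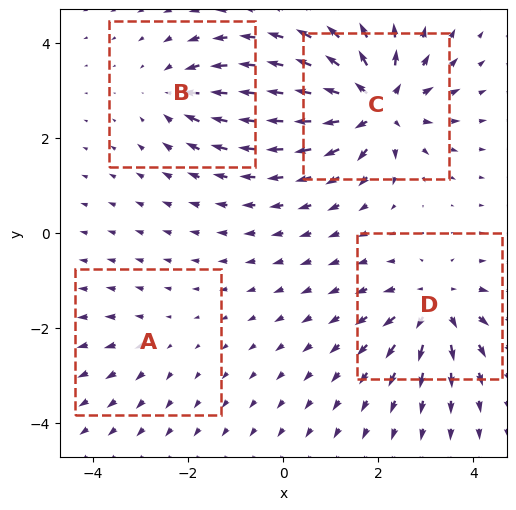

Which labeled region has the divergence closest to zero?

A

Divergence at each region's feature centre — A: about +2, B: about -4, C: about +9, D: about +6. Region A is closest to zero.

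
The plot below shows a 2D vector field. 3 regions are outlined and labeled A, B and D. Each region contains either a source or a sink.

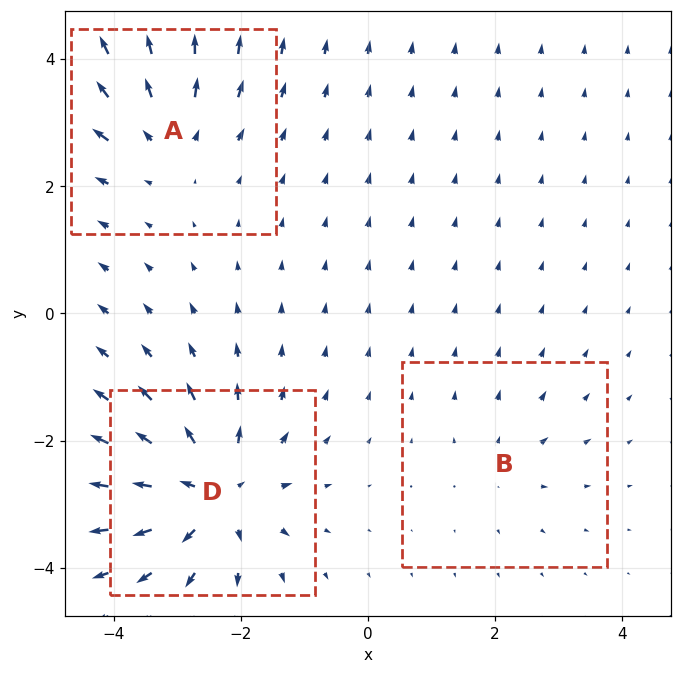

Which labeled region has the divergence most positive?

D

Divergence at each region's feature centre — A: about +4, B: about +2, D: about +6. Region D is most positive.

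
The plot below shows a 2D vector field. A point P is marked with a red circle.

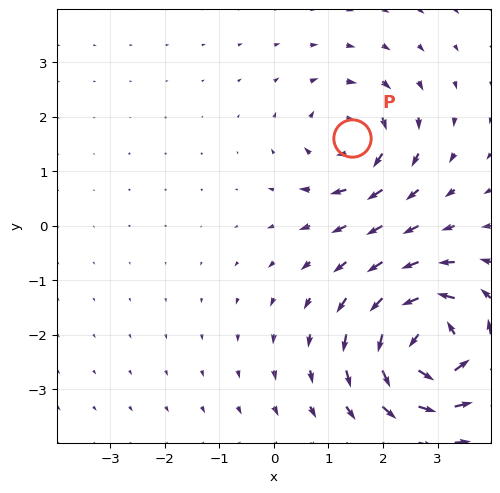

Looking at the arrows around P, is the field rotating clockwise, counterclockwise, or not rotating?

Near P at (1.4, 1.6) the arrows circulate clockwise. The curl (z-component) there is about -4; negative curl means clockwise rotation.

clockwise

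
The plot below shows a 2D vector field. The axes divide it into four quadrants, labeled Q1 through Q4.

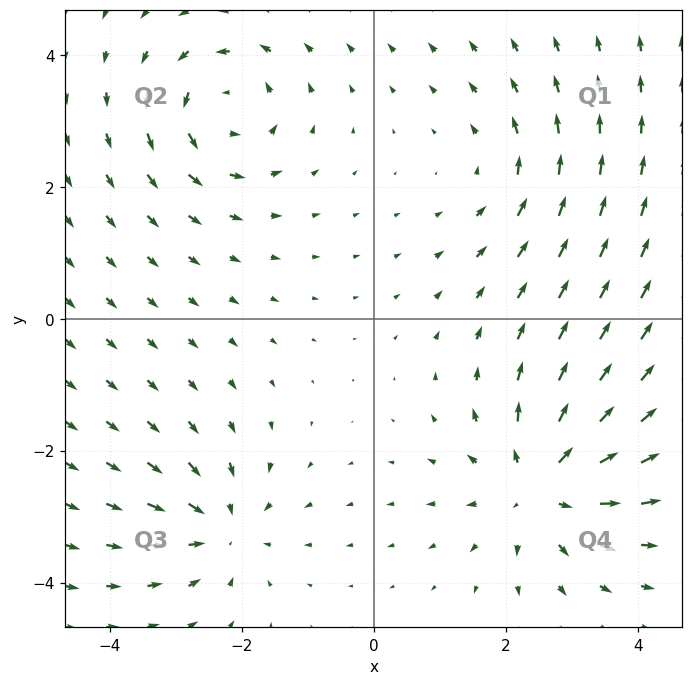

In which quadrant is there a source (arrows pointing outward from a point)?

The source sits at approximately (2.5, -2.5), which lies in quadrant Q4. The divergence there is about +5, positive as expected for a source.

Q4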